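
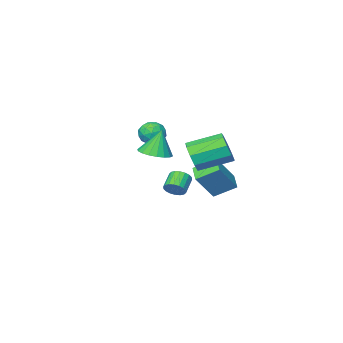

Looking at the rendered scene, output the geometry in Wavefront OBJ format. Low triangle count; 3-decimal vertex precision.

v 1.044 -0.616 1.745
v 1.502 0.023 2.015
v 2.038 -1.463 2.065
v 2.496 -0.824 2.335
v 1.817 -1.055 2.754
v 1.203 -0.532 2.556
v 2.337 -0.908 1.524
v 1.723 -0.385 1.326
v 2.301 -0.158 1.878
v 1.979 -0.249 2.639
v 1.561 -1.191 1.441
v 1.239 -1.282 2.202
v 1.186 -0.222 1.852
v 2.354 -1.218 2.228
v 1.955 -1.354 2.474
v 2.224 -0.978 2.633
v 1.01 -0.548 2.17
v 1.279 -0.173 2.329
v 1.464 -0.806 2.763
v 2.261 -1.267 1.751
v 2.53 -0.892 1.91
v 1.316 -0.462 1.447
v 1.585 -0.086 1.606
v 2.076 -0.634 1.317
v 1.925 0.047 1.93
v 2.509 -0.451 2.118
v 2.416 -0.5 1.641
v 2.055 -0.193 1.525
v 1.736 -0.006 2.377
v 2.319 -0.504 2.565
v 1.92 -0.64 2.811
v 1.559 -0.332 2.695
v 2.205 -0.113 2.297
v 1.221 -0.936 1.515
v 1.804 -1.434 1.703
v 1.981 -1.108 1.385
v 1.62 -0.8 1.269
v 1.031 -0.989 1.962
v 1.615 -1.487 2.15
v 1.485 -1.247 2.555
v 1.124 -0.94 2.439
v 1.335 -1.327 1.783
v 3.629 2.281 1.802
v 4.547 2.426 1.997
v 3.271 2.399 3.398
v 4.401 2.818 1.935
v 4.102 3.103 1.847
v 3.709 3.226 1.75
v 3.301 3.161 1.663
v 2.957 2.922 1.603
v 2.747 2.556 1.583
v 2.711 2.135 1.607
v 2.857 1.743 1.669
v 3.156 1.458 1.757
v 3.549 1.335 1.854
v 3.958 1.4 1.941
v 4.301 1.639 2.001
v 4.512 2.005 2.021
v 1.704 2.862 1.271
v 2.188 3.049 2.138
v 0.579 4.066 2.815
v 0.096 3.878 1.949
v 2.315 3.553 1.683
v 0.706 4.57 2.36
v 2.156 3.734 1.036
v 0.547 4.75 1.713
v 1.786 3.506 0.498
v 0.177 4.523 1.175
v 1.378 2.977 0.323
v -0.231 3.994 1
v 1.123 2.394 0.591
v -0.486 3.411 1.268
v 1.14 2.03 1.178
v -0.469 3.046 1.855
v 1.421 2.055 1.808
v -0.188 3.071 2.485
v 1.835 2.457 2.188
v 0.226 3.474 2.865
v -1.831 -0.309 -2.487
v -2.814 0.538 -1.734
v -1.312 0.681 -2.923
v -2.294 1.528 -2.17
v -0.586 -0.268 -0.91
v -1.568 0.579 -0.157
v -0.066 0.722 -1.346
v -1.049 1.569 -0.593
v -1.396 -3.144 -3.607
v -0.976 -3.09 -3.075
v -1.784 -3.642 -2.381
v -2.204 -3.696 -2.913
v -1.138 -2.834 -3.059
v -1.946 -3.387 -2.366
v -1.35 -2.64 -3.152
v -2.159 -3.193 -2.459
v -1.572 -2.546 -3.335
v -2.38 -3.098 -2.642
v -1.759 -2.57 -3.572
v -2.567 -3.122 -2.879
v -1.874 -2.707 -3.816
v -2.682 -3.26 -3.122
v -1.894 -2.931 -4.018
v -2.702 -3.484 -3.325
v -1.816 -3.198 -4.139
v -2.624 -3.75 -3.445
v -1.654 -3.453 -4.154
v -2.462 -4.006 -3.461
v -1.441 -3.647 -4.061
v -2.25 -4.2 -3.368
v -1.22 -3.742 -3.878
v -2.028 -4.294 -3.185
v -1.033 -3.718 -3.641
v -1.841 -4.27 -2.948
v -0.918 -3.58 -3.398
v -1.726 -4.133 -2.704
v -0.898 -3.356 -3.195
v -1.706 -3.909 -2.502
f 1 38 17
f 38 12 41
f 17 41 6
f 38 41 17
f 1 17 13
f 17 6 18
f 13 18 2
f 17 18 13
f 1 13 22
f 13 2 23
f 22 23 8
f 13 23 22
f 1 22 34
f 22 8 37
f 34 37 11
f 22 37 34
f 1 34 38
f 34 11 42
f 38 42 12
f 34 42 38
f 2 18 29
f 18 6 32
f 29 32 10
f 18 32 29
f 6 41 19
f 41 12 40
f 19 40 5
f 41 40 19
f 12 42 39
f 42 11 35
f 39 35 3
f 42 35 39
f 11 37 36
f 37 8 24
f 36 24 7
f 37 24 36
f 8 23 28
f 23 2 25
f 28 25 9
f 23 25 28
f 4 30 16
f 30 10 31
f 16 31 5
f 30 31 16
f 4 16 14
f 16 5 15
f 14 15 3
f 16 15 14
f 4 14 21
f 14 3 20
f 21 20 7
f 14 20 21
f 4 21 26
f 21 7 27
f 26 27 9
f 21 27 26
f 4 26 30
f 26 9 33
f 30 33 10
f 26 33 30
f 5 31 19
f 31 10 32
f 19 32 6
f 31 32 19
f 3 15 39
f 15 5 40
f 39 40 12
f 15 40 39
f 7 20 36
f 20 3 35
f 36 35 11
f 20 35 36
f 9 27 28
f 27 7 24
f 28 24 8
f 27 24 28
f 10 33 29
f 33 9 25
f 29 25 2
f 33 25 29
f 44 43 46
f 44 46 45
f 46 43 47
f 46 47 45
f 47 43 48
f 47 48 45
f 48 43 49
f 48 49 45
f 49 43 50
f 49 50 45
f 50 43 51
f 50 51 45
f 51 43 52
f 51 52 45
f 52 43 53
f 52 53 45
f 53 43 54
f 53 54 45
f 54 43 55
f 54 55 45
f 55 43 56
f 55 56 45
f 56 43 57
f 56 57 45
f 57 43 58
f 57 58 45
f 58 43 44
f 58 44 45
f 60 59 63
f 60 63 61
f 61 63 64
f 61 64 62
f 63 59 65
f 63 65 64
f 64 65 66
f 64 66 62
f 65 59 67
f 65 67 66
f 66 67 68
f 66 68 62
f 67 59 69
f 67 69 68
f 68 69 70
f 68 70 62
f 69 59 71
f 69 71 70
f 70 71 72
f 70 72 62
f 71 59 73
f 71 73 72
f 72 73 74
f 72 74 62
f 73 59 75
f 73 75 74
f 74 75 76
f 74 76 62
f 75 59 77
f 75 77 76
f 76 77 78
f 76 78 62
f 77 59 60
f 77 60 78
f 78 60 61
f 78 61 62
f 80 82 79
f 83 80 79
f 79 82 81
f 81 83 79
f 80 86 82
f 84 80 83
f 84 86 80
f 82 86 81
f 85 83 81
f 81 86 85
f 85 84 83
f 86 84 85
f 88 87 91
f 88 91 89
f 89 91 92
f 89 92 90
f 91 87 93
f 91 93 92
f 92 93 94
f 92 94 90
f 93 87 95
f 93 95 94
f 94 95 96
f 94 96 90
f 95 87 97
f 95 97 96
f 96 97 98
f 96 98 90
f 97 87 99
f 97 99 98
f 98 99 100
f 98 100 90
f 99 87 101
f 99 101 100
f 100 101 102
f 100 102 90
f 101 87 103
f 101 103 102
f 102 103 104
f 102 104 90
f 103 87 105
f 103 105 104
f 104 105 106
f 104 106 90
f 105 87 107
f 105 107 106
f 106 107 108
f 106 108 90
f 107 87 109
f 107 109 108
f 108 109 110
f 108 110 90
f 109 87 111
f 109 111 110
f 110 111 112
f 110 112 90
f 111 87 113
f 111 113 112
f 112 113 114
f 112 114 90
f 113 87 115
f 113 115 114
f 114 115 116
f 114 116 90
f 115 87 88
f 115 88 116
f 116 88 89
f 116 89 90



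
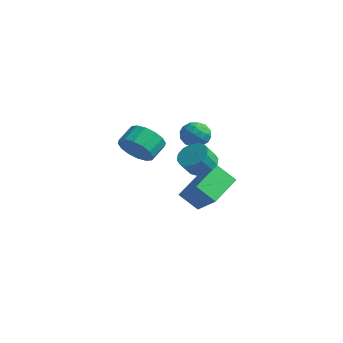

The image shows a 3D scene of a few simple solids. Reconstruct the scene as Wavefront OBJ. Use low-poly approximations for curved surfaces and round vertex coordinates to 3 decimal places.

v 2.041 1.695 -1.054
v 2.639 1.272 -1.376
v 2.616 0.641 -0.588
v 2.019 1.065 -0.266
v 2.825 1.558 -1.141
v 2.802 0.927 -0.353
v 2.801 1.881 -0.884
v 2.778 1.25 -0.095
v 2.573 2.154 -0.671
v 2.55 1.523 0.117
v 2.203 2.305 -0.562
v 2.18 1.674 0.227
v 1.79 2.292 -0.584
v 1.767 1.661 0.204
v 1.444 2.119 -0.732
v 1.421 1.488 0.056
v 1.258 1.833 -0.967
v 1.235 1.202 -0.179
v 1.282 1.51 -1.225
v 1.259 0.879 -0.436
v 1.51 1.237 -1.437
v 1.487 0.606 -0.649
v 1.88 1.086 -1.547
v 1.857 0.455 -0.758
v 2.293 1.099 -1.524
v 2.27 0.468 -0.736
v 0.06 3.699 0.262
v 0.51 3.634 -0.396
v -0.75 2.806 -0.204
v -0.3 2.741 -0.862
v -0.022 2.48 -0.16
v 0.479 3.032 0.128
v -0.719 3.408 -0.728
v -0.218 3.96 -0.44
v 0.028 3.455 -1.007
v 0.459 2.881 -0.656
v -0.699 3.559 0.056
v -0.268 2.985 0.407
v 0.356 3.745 -0.026
v -0.596 2.695 -0.574
v -0.433 2.541 -0.161
v -0.168 2.503 -0.548
v 0.338 3.391 0.282
v 0.602 3.353 -0.104
v 0.29 2.674 0.034
v -0.842 3.087 -0.496
v -0.578 3.049 -0.882
v -0.072 3.937 -0.052
v 0.193 3.899 -0.439
v -0.53 3.766 -0.634
v 0.338 3.601 -0.772
v -0.139 3.076 -1.046
v -0.385 3.469 -0.968
v -0.09 3.793 -0.798
v 0.591 3.264 -0.566
v 0.115 2.739 -0.84
v 0.278 2.585 -0.427
v 0.573 2.91 -0.258
v 0.308 3.158 -0.925
v -0.355 3.701 0.24
v -0.831 3.176 -0.034
v -0.813 3.53 -0.342
v -0.518 3.855 -0.173
v -0.101 3.364 0.446
v -0.578 2.839 0.172
v -0.15 2.647 0.198
v 0.145 2.971 0.368
v -0.548 3.282 0.325
v 0.143 3.156 -5.164
v -0.604 2.6 -4.271
v -0.303 4.913 -4.444
v -1.05 4.357 -3.551
v 1.45 3.063 -4.129
v 0.703 2.507 -3.236
v 1.004 4.82 -3.409
v 0.257 4.264 -2.516
v 1.956 -2.251 0.989
v 2.52 -1.788 0.412
v 2.368 -0.926 0.954
v 1.804 -1.389 1.531
v 2.082 -1.745 0.219
v 1.929 -0.882 0.761
v 1.609 -1.837 0.232
v 1.457 -0.974 0.774
v 1.23 -2.04 0.448
v 1.077 -1.177 0.99
v 1.045 -2.299 0.809
v 0.892 -1.437 1.351
v 1.105 -2.546 1.218
v 0.952 -1.684 1.76
v 1.392 -2.714 1.566
v 1.24 -1.852 2.108
v 1.831 -2.758 1.759
v 1.678 -1.895 2.301
v 2.303 -2.666 1.746
v 2.151 -1.803 2.288
v 2.683 -2.463 1.53
v 2.53 -1.6 2.072
v 2.868 -2.203 1.169
v 2.715 -1.341 1.711
v 2.808 -1.956 0.76
v 2.655 -1.094 1.302
f 2 1 5
f 2 5 3
f 3 5 6
f 3 6 4
f 5 1 7
f 5 7 6
f 6 7 8
f 6 8 4
f 7 1 9
f 7 9 8
f 8 9 10
f 8 10 4
f 9 1 11
f 9 11 10
f 10 11 12
f 10 12 4
f 11 1 13
f 11 13 12
f 12 13 14
f 12 14 4
f 13 1 15
f 13 15 14
f 14 15 16
f 14 16 4
f 15 1 17
f 15 17 16
f 16 17 18
f 16 18 4
f 17 1 19
f 17 19 18
f 18 19 20
f 18 20 4
f 19 1 21
f 19 21 20
f 20 21 22
f 20 22 4
f 21 1 23
f 21 23 22
f 22 23 24
f 22 24 4
f 23 1 25
f 23 25 24
f 24 25 26
f 24 26 4
f 25 1 2
f 25 2 26
f 26 2 3
f 26 3 4
f 27 64 43
f 64 38 67
f 43 67 32
f 64 67 43
f 27 43 39
f 43 32 44
f 39 44 28
f 43 44 39
f 27 39 48
f 39 28 49
f 48 49 34
f 39 49 48
f 27 48 60
f 48 34 63
f 60 63 37
f 48 63 60
f 27 60 64
f 60 37 68
f 64 68 38
f 60 68 64
f 28 44 55
f 44 32 58
f 55 58 36
f 44 58 55
f 32 67 45
f 67 38 66
f 45 66 31
f 67 66 45
f 38 68 65
f 68 37 61
f 65 61 29
f 68 61 65
f 37 63 62
f 63 34 50
f 62 50 33
f 63 50 62
f 34 49 54
f 49 28 51
f 54 51 35
f 49 51 54
f 30 56 42
f 56 36 57
f 42 57 31
f 56 57 42
f 30 42 40
f 42 31 41
f 40 41 29
f 42 41 40
f 30 40 47
f 40 29 46
f 47 46 33
f 40 46 47
f 30 47 52
f 47 33 53
f 52 53 35
f 47 53 52
f 30 52 56
f 52 35 59
f 56 59 36
f 52 59 56
f 31 57 45
f 57 36 58
f 45 58 32
f 57 58 45
f 29 41 65
f 41 31 66
f 65 66 38
f 41 66 65
f 33 46 62
f 46 29 61
f 62 61 37
f 46 61 62
f 35 53 54
f 53 33 50
f 54 50 34
f 53 50 54
f 36 59 55
f 59 35 51
f 55 51 28
f 59 51 55
f 70 72 69
f 73 70 69
f 69 72 71
f 71 73 69
f 70 76 72
f 74 70 73
f 74 76 70
f 72 76 71
f 75 73 71
f 71 76 75
f 75 74 73
f 76 74 75
f 78 77 81
f 78 81 79
f 79 81 82
f 79 82 80
f 81 77 83
f 81 83 82
f 82 83 84
f 82 84 80
f 83 77 85
f 83 85 84
f 84 85 86
f 84 86 80
f 85 77 87
f 85 87 86
f 86 87 88
f 86 88 80
f 87 77 89
f 87 89 88
f 88 89 90
f 88 90 80
f 89 77 91
f 89 91 90
f 90 91 92
f 90 92 80
f 91 77 93
f 91 93 92
f 92 93 94
f 92 94 80
f 93 77 95
f 93 95 94
f 94 95 96
f 94 96 80
f 95 77 97
f 95 97 96
f 96 97 98
f 96 98 80
f 97 77 99
f 97 99 98
f 98 99 100
f 98 100 80
f 99 77 101
f 99 101 100
f 100 101 102
f 100 102 80
f 101 77 78
f 101 78 102
f 102 78 79
f 102 79 80



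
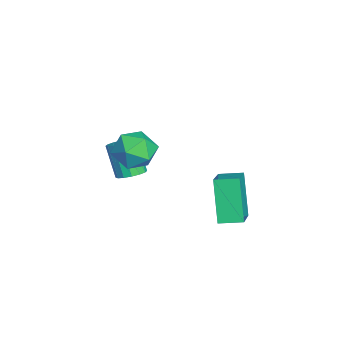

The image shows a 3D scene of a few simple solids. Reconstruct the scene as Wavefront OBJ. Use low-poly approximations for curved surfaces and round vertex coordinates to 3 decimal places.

v -2.381 0.154 0.753
v -2.035 0.434 1.002
v -2.573 0.105 2.117
v -2.919 -0.174 1.867
v -2.235 0.599 0.955
v -2.773 0.271 2.069
v -2.474 0.646 0.853
v -3.012 0.317 1.967
v -2.688 0.56 0.724
v -3.226 0.232 1.839
v -2.82 0.366 0.604
v -3.358 0.038 1.718
v -2.835 0.115 0.523
v -3.372 -0.213 1.637
v -2.727 -0.125 0.503
v -3.265 -0.454 1.618
v -2.527 -0.291 0.551
v -3.065 -0.619 1.665
v -2.288 -0.337 0.653
v -2.826 -0.666 1.767
v -2.074 -0.252 0.781
v -2.612 -0.58 1.896
v -1.942 -0.058 0.902
v -2.48 -0.386 2.016
v -1.928 0.193 0.983
v -2.465 -0.135 2.097
v 0.557 0.785 3.362
v 1.024 0.2 3.534
v -0.084 0.58 4.406
v 0.383 -0.005 4.578
v 0.646 0.716 4.599
v 1.043 0.842 3.954
v -0.103 -0.062 3.986
v 0.294 0.064 3.341
v 0.616 -0.323 3.92
v 1.079 0.158 4.298
v -0.139 0.622 3.642
v 0.324 1.103 4.02
v -1.439 3.032 -0.537
v -2.244 2.888 0.896
v -1.399 3.835 -0.433
v -2.203 3.691 1
v -0.097 2.869 0.2
v -0.901 2.725 1.633
v -0.056 3.672 0.304
v -0.861 3.528 1.737
f 2 1 5
f 2 5 3
f 3 5 6
f 3 6 4
f 5 1 7
f 5 7 6
f 6 7 8
f 6 8 4
f 7 1 9
f 7 9 8
f 8 9 10
f 8 10 4
f 9 1 11
f 9 11 10
f 10 11 12
f 10 12 4
f 11 1 13
f 11 13 12
f 12 13 14
f 12 14 4
f 13 1 15
f 13 15 14
f 14 15 16
f 14 16 4
f 15 1 17
f 15 17 16
f 16 17 18
f 16 18 4
f 17 1 19
f 17 19 18
f 18 19 20
f 18 20 4
f 19 1 21
f 19 21 20
f 20 21 22
f 20 22 4
f 21 1 23
f 21 23 22
f 22 23 24
f 22 24 4
f 23 1 25
f 23 25 24
f 24 25 26
f 24 26 4
f 25 1 2
f 25 2 26
f 26 2 3
f 26 3 4
f 27 38 32
f 27 32 28
f 27 28 34
f 27 34 37
f 27 37 38
f 28 32 36
f 32 38 31
f 38 37 29
f 37 34 33
f 34 28 35
f 30 36 31
f 30 31 29
f 30 29 33
f 30 33 35
f 30 35 36
f 31 36 32
f 29 31 38
f 33 29 37
f 35 33 34
f 36 35 28
f 40 42 39
f 43 40 39
f 39 42 41
f 41 43 39
f 40 46 42
f 44 40 43
f 44 46 40
f 42 46 41
f 45 43 41
f 41 46 45
f 45 44 43
f 46 44 45



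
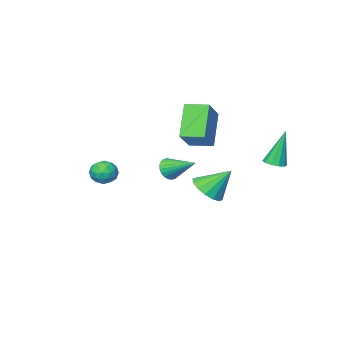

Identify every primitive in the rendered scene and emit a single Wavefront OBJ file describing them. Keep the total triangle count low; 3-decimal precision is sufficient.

v -2.083 -1.025 -3.583
v -1.341 -1.152 -3.003
v -2.937 -0.315 -2.337
v -1.27 -0.71 -3.206
v -1.417 -0.352 -3.51
v -1.742 -0.175 -3.834
v -2.158 -0.226 -4.091
v -2.554 -0.491 -4.211
v -2.824 -0.899 -4.164
v -2.896 -1.341 -3.96
v -2.749 -1.698 -3.656
v -2.424 -1.876 -3.332
v -2.008 -1.825 -3.076
v -1.611 -1.56 -2.955
v 3.24 -0.751 -1.487
v 3.691 -0.585 -0.971
v 3.489 -1.855 -1.349
v 3.94 -1.689 -0.833
v 3.247 -1.608 -0.735
v 3.093 -0.926 -0.82
v 4.087 -1.514 -1.5
v 3.933 -0.832 -1.585
v 4.214 -1.057 -0.979
v 3.695 -1.115 -0.507
v 3.485 -1.325 -1.813
v 2.966 -1.383 -1.341
v 3.443 -0.571 -1.241
v 3.737 -1.869 -1.079
v 3.329 -1.821 -1.021
v 3.594 -1.724 -0.718
v 3.092 -0.772 -1.152
v 3.357 -0.674 -0.849
v 3.096 -1.276 -0.711
v 3.823 -1.766 -1.471
v 4.088 -1.668 -1.168
v 3.586 -0.716 -1.602
v 3.851 -0.619 -1.299
v 4.084 -1.164 -1.609
v 4.016 -0.751 -0.943
v 4.162 -1.4 -0.862
v 4.249 -1.297 -1.253
v 4.158 -0.896 -1.303
v 3.711 -0.785 -0.665
v 3.857 -1.434 -0.584
v 3.45 -1.386 -0.526
v 3.359 -0.986 -0.576
v 4.018 -1.062 -0.67
v 3.323 -1.006 -1.736
v 3.469 -1.655 -1.655
v 3.821 -1.454 -1.744
v 3.73 -1.054 -1.794
v 3.018 -1.04 -1.458
v 3.164 -1.689 -1.377
v 3.022 -1.544 -1.017
v 2.931 -1.143 -1.067
v 3.162 -1.378 -1.65
v -2.775 3.045 -0.698
v -2.358 2.696 -0.562
v -3.305 3.155 1.218
v -2.236 3.02 -0.547
v -2.32 3.353 -0.589
v -2.577 3.569 -0.673
v -2.91 3.584 -0.766
v -3.192 3.394 -0.833
v -3.314 3.07 -0.848
v -3.23 2.737 -0.806
v -2.973 2.522 -0.722
v -2.64 2.506 -0.629
v -3.35 -1.885 0.759
v -2.198 -1.073 1.846
v -2.444 -1.027 -0.842
v -1.291 -0.215 0.245
v -2.609 -2.825 0.675
v -1.456 -2.013 1.762
v -1.702 -1.967 -0.926
v -0.55 -1.155 0.161
v -1.525 -3.314 -2.872
v -1.192 -2.965 -3.338
v -1.995 -1.846 -2.108
v -1.429 -2.983 -3.447
v -1.68 -3.052 -3.469
v -1.908 -3.161 -3.4
v -2.077 -3.293 -3.251
v -2.162 -3.428 -3.044
v -2.15 -3.546 -2.811
v -2.043 -3.628 -2.587
v -1.857 -3.663 -2.407
v -1.62 -3.644 -2.297
v -1.369 -3.575 -2.275
v -1.142 -3.466 -2.344
v -0.972 -3.334 -2.493
v -0.887 -3.199 -2.7
v -0.899 -3.081 -2.933
v -1.006 -2.999 -3.157
f 2 1 4
f 2 4 3
f 4 1 5
f 4 5 3
f 5 1 6
f 5 6 3
f 6 1 7
f 6 7 3
f 7 1 8
f 7 8 3
f 8 1 9
f 8 9 3
f 9 1 10
f 9 10 3
f 10 1 11
f 10 11 3
f 11 1 12
f 11 12 3
f 12 1 13
f 12 13 3
f 13 1 14
f 13 14 3
f 14 1 2
f 14 2 3
f 15 52 31
f 52 26 55
f 31 55 20
f 52 55 31
f 15 31 27
f 31 20 32
f 27 32 16
f 31 32 27
f 15 27 36
f 27 16 37
f 36 37 22
f 27 37 36
f 15 36 48
f 36 22 51
f 48 51 25
f 36 51 48
f 15 48 52
f 48 25 56
f 52 56 26
f 48 56 52
f 16 32 43
f 32 20 46
f 43 46 24
f 32 46 43
f 20 55 33
f 55 26 54
f 33 54 19
f 55 54 33
f 26 56 53
f 56 25 49
f 53 49 17
f 56 49 53
f 25 51 50
f 51 22 38
f 50 38 21
f 51 38 50
f 22 37 42
f 37 16 39
f 42 39 23
f 37 39 42
f 18 44 30
f 44 24 45
f 30 45 19
f 44 45 30
f 18 30 28
f 30 19 29
f 28 29 17
f 30 29 28
f 18 28 35
f 28 17 34
f 35 34 21
f 28 34 35
f 18 35 40
f 35 21 41
f 40 41 23
f 35 41 40
f 18 40 44
f 40 23 47
f 44 47 24
f 40 47 44
f 19 45 33
f 45 24 46
f 33 46 20
f 45 46 33
f 17 29 53
f 29 19 54
f 53 54 26
f 29 54 53
f 21 34 50
f 34 17 49
f 50 49 25
f 34 49 50
f 23 41 42
f 41 21 38
f 42 38 22
f 41 38 42
f 24 47 43
f 47 23 39
f 43 39 16
f 47 39 43
f 58 57 60
f 58 60 59
f 60 57 61
f 60 61 59
f 61 57 62
f 61 62 59
f 62 57 63
f 62 63 59
f 63 57 64
f 63 64 59
f 64 57 65
f 64 65 59
f 65 57 66
f 65 66 59
f 66 57 67
f 66 67 59
f 67 57 68
f 67 68 59
f 68 57 58
f 68 58 59
f 70 72 69
f 73 70 69
f 69 72 71
f 71 73 69
f 70 76 72
f 74 70 73
f 74 76 70
f 72 76 71
f 75 73 71
f 71 76 75
f 75 74 73
f 76 74 75
f 78 77 80
f 78 80 79
f 80 77 81
f 80 81 79
f 81 77 82
f 81 82 79
f 82 77 83
f 82 83 79
f 83 77 84
f 83 84 79
f 84 77 85
f 84 85 79
f 85 77 86
f 85 86 79
f 86 77 87
f 86 87 79
f 87 77 88
f 87 88 79
f 88 77 89
f 88 89 79
f 89 77 90
f 89 90 79
f 90 77 91
f 90 91 79
f 91 77 92
f 91 92 79
f 92 77 93
f 92 93 79
f 93 77 94
f 93 94 79
f 94 77 78
f 94 78 79



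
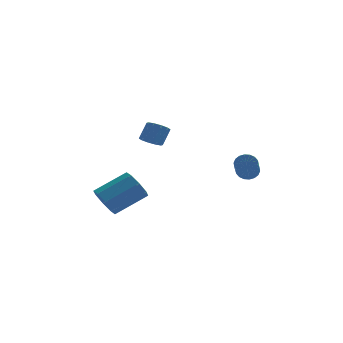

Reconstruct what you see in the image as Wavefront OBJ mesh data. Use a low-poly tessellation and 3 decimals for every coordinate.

v 3.346 -0.007 0.186
v 3.707 -0.315 -0.244
v 3.634 -1.862 0.805
v 3.274 -1.553 1.234
v 3.9 -0.204 -0.067
v 3.828 -1.751 0.982
v 3.984 -0.054 0.161
v 3.911 -1.6 1.209
v 3.941 0.106 0.393
v 3.869 -1.441 1.441
v 3.781 0.243 0.584
v 3.708 -1.304 1.632
v 3.534 0.331 0.696
v 3.462 -1.216 1.745
v 3.25 0.351 0.708
v 3.178 -1.195 1.756
v 2.986 0.302 0.615
v 2.913 -1.245 1.664
v 2.792 0.191 0.438
v 2.72 -1.356 1.487
v 2.709 0.04 0.211
v 2.636 -1.506 1.259
v 2.751 -0.119 -0.021
v 2.679 -1.666 1.027
v 2.912 -0.256 -0.212
v 2.839 -1.803 0.836
v 3.158 -0.344 -0.325
v 3.086 -1.891 0.724
v 3.442 -0.365 -0.336
v 3.37 -1.911 0.712
v -1.592 -1.576 2.702
v -1.09 -1.339 2.365
v -0.725 -0.808 3.28
v -1.228 -1.044 3.618
v -1.394 -1.078 2.334
v -1.029 -0.547 3.25
v -1.773 -1.007 2.444
v -1.409 -0.476 3.36
v -2.084 -1.154 2.653
v -1.719 -0.622 3.569
v -2.207 -1.461 2.88
v -1.842 -0.929 3.796
v -2.095 -1.812 3.04
v -1.73 -1.281 3.955
v -1.791 -2.073 3.07
v -1.426 -1.542 3.986
v -1.411 -2.144 2.96
v -1.047 -1.613 3.876
v -1.101 -1.998 2.751
v -0.736 -1.466 3.667
v -0.978 -1.691 2.524
v -0.613 -1.159 3.44
v -4.132 -0.33 -2.185
v -3.605 -1.106 -2.434
v -1.921 -0.305 -1.365
v -2.448 0.47 -1.115
v -3.553 -0.555 -2.929
v -1.868 0.245 -1.86
v -3.839 0.127 -2.988
v -2.155 0.928 -1.919
v -4.298 0.541 -2.577
v -2.613 1.342 -1.507
v -4.659 0.445 -1.935
v -2.975 1.246 -0.866
v -4.712 -0.105 -1.44
v -3.027 0.695 -0.371
v -4.425 -0.788 -1.381
v -2.741 0.013 -0.312
v -3.967 -1.202 -1.793
v -2.282 -0.401 -0.723
f 2 1 5
f 2 5 3
f 3 5 6
f 3 6 4
f 5 1 7
f 5 7 6
f 6 7 8
f 6 8 4
f 7 1 9
f 7 9 8
f 8 9 10
f 8 10 4
f 9 1 11
f 9 11 10
f 10 11 12
f 10 12 4
f 11 1 13
f 11 13 12
f 12 13 14
f 12 14 4
f 13 1 15
f 13 15 14
f 14 15 16
f 14 16 4
f 15 1 17
f 15 17 16
f 16 17 18
f 16 18 4
f 17 1 19
f 17 19 18
f 18 19 20
f 18 20 4
f 19 1 21
f 19 21 20
f 20 21 22
f 20 22 4
f 21 1 23
f 21 23 22
f 22 23 24
f 22 24 4
f 23 1 25
f 23 25 24
f 24 25 26
f 24 26 4
f 25 1 27
f 25 27 26
f 26 27 28
f 26 28 4
f 27 1 29
f 27 29 28
f 28 29 30
f 28 30 4
f 29 1 2
f 29 2 30
f 30 2 3
f 30 3 4
f 32 31 35
f 32 35 33
f 33 35 36
f 33 36 34
f 35 31 37
f 35 37 36
f 36 37 38
f 36 38 34
f 37 31 39
f 37 39 38
f 38 39 40
f 38 40 34
f 39 31 41
f 39 41 40
f 40 41 42
f 40 42 34
f 41 31 43
f 41 43 42
f 42 43 44
f 42 44 34
f 43 31 45
f 43 45 44
f 44 45 46
f 44 46 34
f 45 31 47
f 45 47 46
f 46 47 48
f 46 48 34
f 47 31 49
f 47 49 48
f 48 49 50
f 48 50 34
f 49 31 51
f 49 51 50
f 50 51 52
f 50 52 34
f 51 31 32
f 51 32 52
f 52 32 33
f 52 33 34
f 54 53 57
f 54 57 55
f 55 57 58
f 55 58 56
f 57 53 59
f 57 59 58
f 58 59 60
f 58 60 56
f 59 53 61
f 59 61 60
f 60 61 62
f 60 62 56
f 61 53 63
f 61 63 62
f 62 63 64
f 62 64 56
f 63 53 65
f 63 65 64
f 64 65 66
f 64 66 56
f 65 53 67
f 65 67 66
f 66 67 68
f 66 68 56
f 67 53 69
f 67 69 68
f 68 69 70
f 68 70 56
f 69 53 54
f 69 54 70
f 70 54 55
f 70 55 56



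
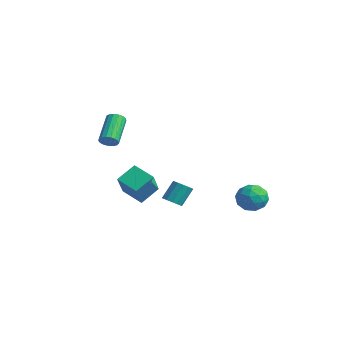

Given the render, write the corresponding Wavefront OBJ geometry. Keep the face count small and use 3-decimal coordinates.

v 0.683 4.757 -2.371
v 1.632 4.256 -2.361
v -0.012 3.424 -3.239
v 0.937 2.923 -3.229
v 0.387 3.048 -2.317
v 0.816 3.871 -1.78
v 0.804 3.809 -3.82
v 1.233 4.632 -3.283
v 1.706 3.67 -3.256
v 1.448 3.199 -2.328
v 0.172 4.481 -3.272
v -0.086 4.01 -2.344
v 1.218 4.623 -2.29
v 0.402 3.057 -3.31
v 0.078 3.13 -2.774
v 0.636 2.836 -2.768
v 0.739 4.397 -1.948
v 1.296 4.102 -1.943
v 0.565 3.392 -1.917
v 0.324 3.578 -3.657
v 0.881 3.283 -3.652
v 0.984 4.844 -2.832
v 1.542 4.55 -2.826
v 1.055 4.288 -3.683
v 1.82 3.984 -2.81
v 1.411 3.201 -3.321
v 1.333 3.722 -3.668
v 1.586 4.206 -3.352
v 1.668 3.708 -2.265
v 1.26 2.925 -2.775
v 0.936 2.998 -2.239
v 1.189 3.482 -1.923
v 1.712 3.364 -2.791
v 0.36 4.755 -2.825
v -0.048 3.972 -3.335
v 0.431 4.198 -3.677
v 0.684 4.682 -3.361
v 0.209 4.479 -2.279
v -0.2 3.696 -2.79
v 0.034 3.474 -2.248
v 0.287 3.958 -1.932
v -0.092 4.316 -2.809
v 0.084 -5.046 0.502
v 0.02 -3.849 1.317
v -0.955 -4.052 -1.042
v -1.02 -2.855 -0.227
v 1.38 -4.585 -0.073
v 1.315 -3.388 0.742
v 0.34 -3.591 -1.617
v 0.276 -2.394 -0.802
v -3.881 1.207 -4.241
v -3.342 0.872 -3.969
v -3.42 1.739 -2.747
v -3.959 2.073 -3.019
v -3.196 1.17 -4.171
v -3.273 2.037 -2.949
v -3.266 1.479 -4.395
v -3.344 2.346 -3.174
v -3.532 1.702 -4.57
v -3.61 2.569 -3.349
v -3.909 1.768 -4.641
v -3.987 2.635 -3.419
v -4.277 1.655 -4.584
v -4.355 2.522 -3.363
v -4.519 1.4 -4.419
v -4.597 2.267 -3.197
v -4.559 1.084 -4.197
v -4.636 1.951 -2.975
v -4.383 0.806 -3.988
v -4.461 1.673 -2.767
v -4.048 0.656 -3.86
v -4.126 1.523 -2.639
v -3.66 0.68 -3.853
v -3.738 1.547 -2.632
v -1.94 -4.386 2.686
v -1.725 -4.667 3.183
v -2.905 -3.435 4.391
v -3.12 -3.154 3.894
v -1.538 -4.446 3.141
v -2.719 -3.215 4.349
v -1.443 -4.212 2.995
v -2.624 -2.981 4.202
v -1.462 -4.018 2.778
v -2.643 -2.786 3.985
v -1.59 -3.908 2.54
v -2.771 -2.676 3.748
v -1.799 -3.907 2.336
v -2.979 -2.675 3.543
v -2.039 -4.016 2.212
v -3.22 -2.784 3.419
v -2.257 -4.21 2.196
v -3.438 -2.978 3.404
v -2.402 -4.444 2.293
v -3.583 -3.212 3.5
v -2.441 -4.665 2.48
v -3.622 -3.433 3.687
v -2.366 -4.822 2.714
v -3.546 -3.59 3.922
v -2.192 -4.879 2.942
v -3.373 -3.647 4.149
v -1.961 -4.823 3.111
v -3.142 -3.591 4.319
f 1 38 17
f 38 12 41
f 17 41 6
f 38 41 17
f 1 17 13
f 17 6 18
f 13 18 2
f 17 18 13
f 1 13 22
f 13 2 23
f 22 23 8
f 13 23 22
f 1 22 34
f 22 8 37
f 34 37 11
f 22 37 34
f 1 34 38
f 34 11 42
f 38 42 12
f 34 42 38
f 2 18 29
f 18 6 32
f 29 32 10
f 18 32 29
f 6 41 19
f 41 12 40
f 19 40 5
f 41 40 19
f 12 42 39
f 42 11 35
f 39 35 3
f 42 35 39
f 11 37 36
f 37 8 24
f 36 24 7
f 37 24 36
f 8 23 28
f 23 2 25
f 28 25 9
f 23 25 28
f 4 30 16
f 30 10 31
f 16 31 5
f 30 31 16
f 4 16 14
f 16 5 15
f 14 15 3
f 16 15 14
f 4 14 21
f 14 3 20
f 21 20 7
f 14 20 21
f 4 21 26
f 21 7 27
f 26 27 9
f 21 27 26
f 4 26 30
f 26 9 33
f 30 33 10
f 26 33 30
f 5 31 19
f 31 10 32
f 19 32 6
f 31 32 19
f 3 15 39
f 15 5 40
f 39 40 12
f 15 40 39
f 7 20 36
f 20 3 35
f 36 35 11
f 20 35 36
f 9 27 28
f 27 7 24
f 28 24 8
f 27 24 28
f 10 33 29
f 33 9 25
f 29 25 2
f 33 25 29
f 44 46 43
f 47 44 43
f 43 46 45
f 45 47 43
f 44 50 46
f 48 44 47
f 48 50 44
f 46 50 45
f 49 47 45
f 45 50 49
f 49 48 47
f 50 48 49
f 52 51 55
f 52 55 53
f 53 55 56
f 53 56 54
f 55 51 57
f 55 57 56
f 56 57 58
f 56 58 54
f 57 51 59
f 57 59 58
f 58 59 60
f 58 60 54
f 59 51 61
f 59 61 60
f 60 61 62
f 60 62 54
f 61 51 63
f 61 63 62
f 62 63 64
f 62 64 54
f 63 51 65
f 63 65 64
f 64 65 66
f 64 66 54
f 65 51 67
f 65 67 66
f 66 67 68
f 66 68 54
f 67 51 69
f 67 69 68
f 68 69 70
f 68 70 54
f 69 51 71
f 69 71 70
f 70 71 72
f 70 72 54
f 71 51 73
f 71 73 72
f 72 73 74
f 72 74 54
f 73 51 52
f 73 52 74
f 74 52 53
f 74 53 54
f 76 75 79
f 76 79 77
f 77 79 80
f 77 80 78
f 79 75 81
f 79 81 80
f 80 81 82
f 80 82 78
f 81 75 83
f 81 83 82
f 82 83 84
f 82 84 78
f 83 75 85
f 83 85 84
f 84 85 86
f 84 86 78
f 85 75 87
f 85 87 86
f 86 87 88
f 86 88 78
f 87 75 89
f 87 89 88
f 88 89 90
f 88 90 78
f 89 75 91
f 89 91 90
f 90 91 92
f 90 92 78
f 91 75 93
f 91 93 92
f 92 93 94
f 92 94 78
f 93 75 95
f 93 95 94
f 94 95 96
f 94 96 78
f 95 75 97
f 95 97 96
f 96 97 98
f 96 98 78
f 97 75 99
f 97 99 98
f 98 99 100
f 98 100 78
f 99 75 101
f 99 101 100
f 100 101 102
f 100 102 78
f 101 75 76
f 101 76 102
f 102 76 77
f 102 77 78



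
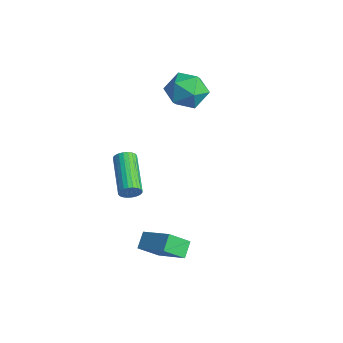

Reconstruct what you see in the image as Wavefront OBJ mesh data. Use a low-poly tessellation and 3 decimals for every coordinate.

v -1.231 -3.236 -1.873
v -0.978 -3.035 -1.479
v -2.735 -2.244 -0.752
v -2.989 -2.444 -1.147
v -0.966 -2.887 -1.611
v -2.724 -2.096 -0.885
v -0.995 -2.793 -1.784
v -2.752 -2.001 -1.057
v -1.059 -2.765 -1.97
v -2.817 -1.974 -1.243
v -1.15 -2.809 -2.142
v -2.908 -2.018 -1.415
v -1.253 -2.919 -2.272
v -3.011 -2.127 -1.546
v -1.353 -3.076 -2.342
v -3.111 -2.285 -1.615
v -1.434 -3.258 -2.341
v -3.192 -2.466 -1.614
v -1.485 -3.436 -2.268
v -3.242 -2.645 -1.541
v -1.496 -3.584 -2.135
v -3.254 -2.793 -1.409
v -1.468 -3.679 -1.963
v -3.225 -2.887 -1.236
v -1.403 -3.706 -1.777
v -3.161 -2.915 -1.05
v -1.312 -3.662 -1.605
v -3.07 -2.871 -0.878
v -1.209 -3.553 -1.474
v -2.967 -2.761 -0.748
v -1.109 -3.395 -1.405
v -2.867 -2.604 -0.678
v -1.028 -3.214 -1.406
v -2.786 -2.422 -0.679
v -3.354 0.478 2.062
v -2.816 1.173 2.599
v -2.104 -0.613 2.221
v -1.566 0.082 2.758
v -2.412 -0.342 3.166
v -3.185 0.332 3.068
v -1.735 0.228 1.752
v -2.508 0.902 1.654
v -1.816 1.018 2.408
v -2.234 0.666 3.282
v -2.686 -0.106 1.538
v -3.104 -0.458 2.412
v 2.115 -3.924 -3.102
v 1.958 -4.805 -2.332
v 1.713 -3.414 -2.601
v 1.556 -4.295 -1.831
v 3.484 -3.545 -2.389
v 3.327 -4.426 -1.619
v 3.082 -3.035 -1.888
v 2.925 -3.916 -1.118
f 2 1 5
f 2 5 3
f 3 5 6
f 3 6 4
f 5 1 7
f 5 7 6
f 6 7 8
f 6 8 4
f 7 1 9
f 7 9 8
f 8 9 10
f 8 10 4
f 9 1 11
f 9 11 10
f 10 11 12
f 10 12 4
f 11 1 13
f 11 13 12
f 12 13 14
f 12 14 4
f 13 1 15
f 13 15 14
f 14 15 16
f 14 16 4
f 15 1 17
f 15 17 16
f 16 17 18
f 16 18 4
f 17 1 19
f 17 19 18
f 18 19 20
f 18 20 4
f 19 1 21
f 19 21 20
f 20 21 22
f 20 22 4
f 21 1 23
f 21 23 22
f 22 23 24
f 22 24 4
f 23 1 25
f 23 25 24
f 24 25 26
f 24 26 4
f 25 1 27
f 25 27 26
f 26 27 28
f 26 28 4
f 27 1 29
f 27 29 28
f 28 29 30
f 28 30 4
f 29 1 31
f 29 31 30
f 30 31 32
f 30 32 4
f 31 1 33
f 31 33 32
f 32 33 34
f 32 34 4
f 33 1 2
f 33 2 34
f 34 2 3
f 34 3 4
f 35 46 40
f 35 40 36
f 35 36 42
f 35 42 45
f 35 45 46
f 36 40 44
f 40 46 39
f 46 45 37
f 45 42 41
f 42 36 43
f 38 44 39
f 38 39 37
f 38 37 41
f 38 41 43
f 38 43 44
f 39 44 40
f 37 39 46
f 41 37 45
f 43 41 42
f 44 43 36
f 48 50 47
f 51 48 47
f 47 50 49
f 49 51 47
f 48 54 50
f 52 48 51
f 52 54 48
f 50 54 49
f 53 51 49
f 49 54 53
f 53 52 51
f 54 52 53



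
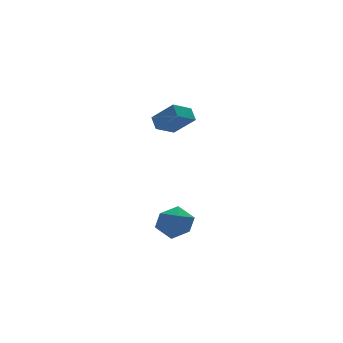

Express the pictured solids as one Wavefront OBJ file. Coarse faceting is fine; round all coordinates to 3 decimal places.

v -2.842 -3.673 0.58
v -2.275 -2.942 0.126
v -2.065 -4.838 -0.326
v -1.498 -4.107 -0.78
v -1.352 -4.328 0.216
v -1.832 -3.608 0.776
v -2.508 -4.172 -0.976
v -2.988 -3.452 -0.416
v -2.068 -3.25 -0.835
v -1.354 -3.347 -0.099
v -2.986 -4.433 -0.101
v -2.272 -4.53 0.635
v 0.227 2.4 3.074
v 0.356 3.1 3.573
v 1.382 2.617 2.472
v 1.51 3.317 2.971
v 0.97 1.483 4.169
v 1.098 2.183 4.668
v 2.124 1.7 3.567
v 2.253 2.4 4.066
f 1 12 6
f 1 6 2
f 1 2 8
f 1 8 11
f 1 11 12
f 2 6 10
f 6 12 5
f 12 11 3
f 11 8 7
f 8 2 9
f 4 10 5
f 4 5 3
f 4 3 7
f 4 7 9
f 4 9 10
f 5 10 6
f 3 5 12
f 7 3 11
f 9 7 8
f 10 9 2
f 14 16 13
f 17 14 13
f 13 16 15
f 15 17 13
f 14 20 16
f 18 14 17
f 18 20 14
f 16 20 15
f 19 17 15
f 15 20 19
f 19 18 17
f 20 18 19



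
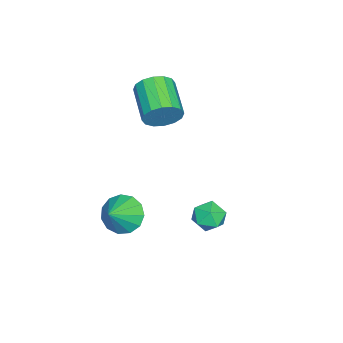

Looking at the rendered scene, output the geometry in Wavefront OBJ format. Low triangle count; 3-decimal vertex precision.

v 3.157 3.612 -0.048
v 3.622 3.864 -0.446
v 3.878 2.936 0.366
v 4.343 3.188 -0.032
v 4.097 3.553 0.463
v 3.651 3.971 0.207
v 3.849 2.829 -0.287
v 3.403 3.247 -0.543
v 4.05 3.381 -0.594
v 4.203 3.828 -0.13
v 3.297 2.972 0.05
v 3.45 3.419 0.514
v 0.324 0.674 1.892
v 0.742 0.39 2.446
v -0.525 -0.357 3.022
v -0.944 -0.074 2.468
v 0.607 0.727 2.585
v -0.661 -0.021 3.16
v 0.395 1.049 2.538
v -0.872 0.301 3.113
v 0.165 1.271 2.318
v -1.103 0.523 2.893
v -0.023 1.332 1.984
v -1.291 0.585 2.559
v -0.118 1.218 1.625
v -1.386 0.47 2.201
v -0.095 0.957 1.338
v -1.362 0.21 1.914
v 0.041 0.621 1.2
v -1.227 -0.127 1.775
v 0.252 0.299 1.247
v -1.015 -0.449 1.822
v 0.483 0.077 1.467
v -0.785 -0.671 2.042
v 0.671 0.015 1.801
v -0.597 -0.732 2.376
v 0.766 0.13 2.159
v -0.502 -0.618 2.735
v 2.447 -0.111 -1.926
v 2.944 -0.108 -2.591
v 3.373 -0.289 -1.234
v 2.919 0.335 -2.443
v 2.744 0.636 -2.132
v 2.474 0.7 -1.755
v 2.196 0.507 -1.433
v 1.997 0.117 -1.267
v 1.942 -0.345 -1.311
v 2.046 -0.733 -1.55
v 2.278 -0.924 -1.909
v 2.564 -0.856 -2.273
v 2.812 -0.552 -2.527
f 1 12 6
f 1 6 2
f 1 2 8
f 1 8 11
f 1 11 12
f 2 6 10
f 6 12 5
f 12 11 3
f 11 8 7
f 8 2 9
f 4 10 5
f 4 5 3
f 4 3 7
f 4 7 9
f 4 9 10
f 5 10 6
f 3 5 12
f 7 3 11
f 9 7 8
f 10 9 2
f 14 13 17
f 14 17 15
f 15 17 18
f 15 18 16
f 17 13 19
f 17 19 18
f 18 19 20
f 18 20 16
f 19 13 21
f 19 21 20
f 20 21 22
f 20 22 16
f 21 13 23
f 21 23 22
f 22 23 24
f 22 24 16
f 23 13 25
f 23 25 24
f 24 25 26
f 24 26 16
f 25 13 27
f 25 27 26
f 26 27 28
f 26 28 16
f 27 13 29
f 27 29 28
f 28 29 30
f 28 30 16
f 29 13 31
f 29 31 30
f 30 31 32
f 30 32 16
f 31 13 33
f 31 33 32
f 32 33 34
f 32 34 16
f 33 13 35
f 33 35 34
f 34 35 36
f 34 36 16
f 35 13 37
f 35 37 36
f 36 37 38
f 36 38 16
f 37 13 14
f 37 14 38
f 38 14 15
f 38 15 16
f 40 39 42
f 40 42 41
f 42 39 43
f 42 43 41
f 43 39 44
f 43 44 41
f 44 39 45
f 44 45 41
f 45 39 46
f 45 46 41
f 46 39 47
f 46 47 41
f 47 39 48
f 47 48 41
f 48 39 49
f 48 49 41
f 49 39 50
f 49 50 41
f 50 39 51
f 50 51 41
f 51 39 40
f 51 40 41



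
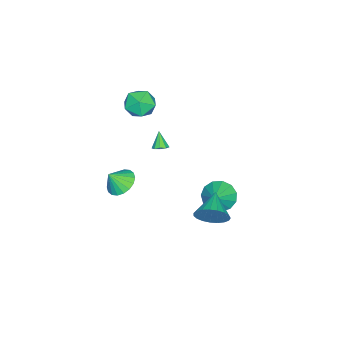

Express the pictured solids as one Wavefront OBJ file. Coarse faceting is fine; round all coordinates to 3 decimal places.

v 2.696 4.181 -0.583
v 3.184 3.808 0.306
v 1.084 3.659 0.083
v 3.093 4.232 0.42
v 2.934 4.648 0.361
v 2.734 4.983 0.139
v 2.527 5.18 -0.208
v 2.35 5.203 -0.62
v 2.232 5.05 -1.025
v 2.194 4.746 -1.354
v 2.243 4.345 -1.55
v 2.371 3.915 -1.578
v 2.554 3.532 -1.434
v 2.762 3.26 -1.143
v 2.959 3.148 -0.755
v 3.11 3.214 -0.338
v 3.189 3.447 0.038
v -0.657 -3.491 -3.464
v -0.101 -2.606 -3.285
v -0.103 -4.049 -2.416
v -0.496 -2.533 -3.038
v -0.923 -2.65 -2.874
v -1.297 -2.934 -2.828
v -1.544 -3.328 -2.907
v -1.616 -3.754 -3.097
v -1.498 -4.128 -3.359
v -1.213 -4.375 -3.642
v -0.818 -4.448 -3.89
v -0.391 -4.331 -4.053
v -0.017 -4.047 -4.099
v 0.23 -3.653 -4.02
v 0.302 -3.227 -3.83
v 0.184 -2.853 -3.568
v 0.293 -0.285 2.047
v 0.595 -0.721 2.042
v -0.193 -0.635 3.053
v 0.766 -0.454 2.217
v 0.716 -0.108 2.313
v 0.468 0.155 2.285
v 0.138 0.212 2.146
v -0.119 0.036 1.96
v -0.184 -0.29 1.815
v -0.025 -0.614 1.779
v 0.282 -0.784 1.869
v -3.772 -2.648 1.906
v -2.893 -3.162 1.336
v -4.687 -4.298 1.984
v -3.808 -4.812 1.414
v -3.653 -4.434 2.507
v -3.087 -3.414 2.459
v -4.493 -4.046 0.861
v -3.927 -3.026 0.813
v -3.338 -4.026 0.69
v -2.819 -4.266 1.708
v -4.761 -3.194 1.612
v -4.242 -3.434 2.63
v -0.774 3.046 -2.177
v -0.198 3.434 -3.03
v 0.474 3.294 -1.223
v -0.487 3.921 -2.779
v -0.868 4.13 -2.337
v -1.218 3.995 -1.843
v -1.427 3.559 -1.456
v -1.429 2.96 -1.298
v -1.223 2.388 -1.419
v -0.874 2.025 -1.78
v -0.493 1.986 -2.268
v -0.202 2.284 -2.727
v -0.092 2.823 -3.011
f 2 1 4
f 2 4 3
f 4 1 5
f 4 5 3
f 5 1 6
f 5 6 3
f 6 1 7
f 6 7 3
f 7 1 8
f 7 8 3
f 8 1 9
f 8 9 3
f 9 1 10
f 9 10 3
f 10 1 11
f 10 11 3
f 11 1 12
f 11 12 3
f 12 1 13
f 12 13 3
f 13 1 14
f 13 14 3
f 14 1 15
f 14 15 3
f 15 1 16
f 15 16 3
f 16 1 17
f 16 17 3
f 17 1 2
f 17 2 3
f 19 18 21
f 19 21 20
f 21 18 22
f 21 22 20
f 22 18 23
f 22 23 20
f 23 18 24
f 23 24 20
f 24 18 25
f 24 25 20
f 25 18 26
f 25 26 20
f 26 18 27
f 26 27 20
f 27 18 28
f 27 28 20
f 28 18 29
f 28 29 20
f 29 18 30
f 29 30 20
f 30 18 31
f 30 31 20
f 31 18 32
f 31 32 20
f 32 18 33
f 32 33 20
f 33 18 19
f 33 19 20
f 35 34 37
f 35 37 36
f 37 34 38
f 37 38 36
f 38 34 39
f 38 39 36
f 39 34 40
f 39 40 36
f 40 34 41
f 40 41 36
f 41 34 42
f 41 42 36
f 42 34 43
f 42 43 36
f 43 34 44
f 43 44 36
f 44 34 35
f 44 35 36
f 45 56 50
f 45 50 46
f 45 46 52
f 45 52 55
f 45 55 56
f 46 50 54
f 50 56 49
f 56 55 47
f 55 52 51
f 52 46 53
f 48 54 49
f 48 49 47
f 48 47 51
f 48 51 53
f 48 53 54
f 49 54 50
f 47 49 56
f 51 47 55
f 53 51 52
f 54 53 46
f 58 57 60
f 58 60 59
f 60 57 61
f 60 61 59
f 61 57 62
f 61 62 59
f 62 57 63
f 62 63 59
f 63 57 64
f 63 64 59
f 64 57 65
f 64 65 59
f 65 57 66
f 65 66 59
f 66 57 67
f 66 67 59
f 67 57 68
f 67 68 59
f 68 57 69
f 68 69 59
f 69 57 58
f 69 58 59



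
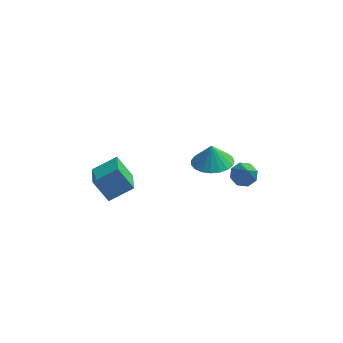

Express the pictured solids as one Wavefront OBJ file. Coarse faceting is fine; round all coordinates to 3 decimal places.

v 2.21 -1.358 2.852
v 3.149 -1.736 2.983
v 2.15 -1.142 3.908
v 3.229 -1.327 2.904
v 3.132 -0.923 2.816
v 2.877 -0.595 2.734
v 2.506 -0.398 2.673
v 2.084 -0.368 2.642
v 1.684 -0.508 2.648
v 1.375 -0.796 2.689
v 1.21 -1.18 2.758
v 1.219 -1.596 2.843
v 1.398 -1.97 2.93
v 1.719 -2.238 3.003
v 2.124 -2.355 3.05
v 2.544 -2.298 3.063
v 2.906 -2.08 3.039
v 3.836 3.106 -3.177
v 4.469 2.849 -3.405
v 3.964 1.874 -1.443
v 4.525 3.298 -3.091
v 4.177 3.634 -2.826
v 3.63 3.661 -2.767
v 3.204 3.362 -2.948
v 3.148 2.913 -3.263
v 3.496 2.577 -3.527
v 4.043 2.55 -3.586
v -3.463 -1.01 0.69
v -2.264 -0.643 1.376
v -3.581 0.402 0.139
v -2.381 0.769 0.825
v -2.699 -1.389 -0.445
v -1.499 -1.022 0.241
v -2.816 0.023 -0.996
v -1.617 0.39 -0.31
f 2 1 4
f 2 4 3
f 4 1 5
f 4 5 3
f 5 1 6
f 5 6 3
f 6 1 7
f 6 7 3
f 7 1 8
f 7 8 3
f 8 1 9
f 8 9 3
f 9 1 10
f 9 10 3
f 10 1 11
f 10 11 3
f 11 1 12
f 11 12 3
f 12 1 13
f 12 13 3
f 13 1 14
f 13 14 3
f 14 1 15
f 14 15 3
f 15 1 16
f 15 16 3
f 16 1 17
f 16 17 3
f 17 1 2
f 17 2 3
f 19 18 21
f 19 21 20
f 21 18 22
f 21 22 20
f 22 18 23
f 22 23 20
f 23 18 24
f 23 24 20
f 24 18 25
f 24 25 20
f 25 18 26
f 25 26 20
f 26 18 27
f 26 27 20
f 27 18 19
f 27 19 20
f 29 31 28
f 32 29 28
f 28 31 30
f 30 32 28
f 29 35 31
f 33 29 32
f 33 35 29
f 31 35 30
f 34 32 30
f 30 35 34
f 34 33 32
f 35 33 34



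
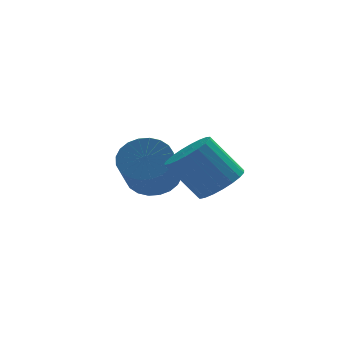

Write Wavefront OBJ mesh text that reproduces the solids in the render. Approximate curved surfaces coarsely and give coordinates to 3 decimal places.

v 2.926 -0.642 0.039
v 3.728 -0.205 0.469
v 2.637 0.3 1.991
v 1.834 -0.138 1.561
v 3.565 0.112 0.247
v 2.473 0.616 1.769
v 3.291 0.298 -0.011
v 2.199 0.803 1.511
v 2.954 0.322 -0.261
v 1.862 0.827 1.262
v 2.612 0.179 -0.458
v 1.521 0.684 1.064
v 2.324 -0.106 -0.57
v 1.233 0.399 0.952
v 2.141 -0.484 -0.577
v 1.049 0.021 0.946
v 2.093 -0.889 -0.477
v 1.001 -0.384 1.046
v 2.189 -1.251 -0.287
v 1.098 -0.747 1.235
v 2.412 -1.509 -0.042
v 1.321 -1.004 1.48
v 2.725 -1.616 0.218
v 1.633 -1.111 1.74
v 3.072 -1.555 0.446
v 1.98 -1.05 1.969
v 3.394 -1.336 0.604
v 2.302 -0.831 2.127
v 3.634 -0.998 0.665
v 2.543 -0.493 2.187
v 3.753 -0.597 0.617
v 2.661 -0.093 2.139
v 1.494 3.533 -0.944
v 2.175 3.956 -0.235
v 1.567 2.71 1.093
v 0.886 2.287 0.384
v 1.835 4.19 -0.172
v 1.227 2.944 1.157
v 1.444 4.324 -0.225
v 0.835 3.078 1.103
v 1.059 4.337 -0.389
v 0.451 3.092 0.94
v 0.742 4.229 -0.636
v 0.133 2.983 0.692
v 0.538 4.014 -0.931
v -0.07 2.768 0.397
v 0.481 3.726 -1.228
v -0.128 2.48 0.101
v 0.577 3.408 -1.481
v -0.031 2.162 -0.153
v 0.813 3.11 -1.653
v 0.205 1.864 -0.325
v 1.153 2.876 -1.717
v 0.545 1.63 -0.388
v 1.545 2.742 -1.663
v 0.936 1.496 -0.335
v 1.929 2.728 -1.5
v 1.321 1.483 -0.171
v 2.247 2.837 -1.252
v 1.638 1.591 0.076
v 2.45 3.052 -0.957
v 1.842 1.806 0.371
v 2.508 3.34 -0.661
v 1.899 2.094 0.668
v 2.411 3.658 -0.407
v 1.803 2.412 0.921
f 2 1 5
f 2 5 3
f 3 5 6
f 3 6 4
f 5 1 7
f 5 7 6
f 6 7 8
f 6 8 4
f 7 1 9
f 7 9 8
f 8 9 10
f 8 10 4
f 9 1 11
f 9 11 10
f 10 11 12
f 10 12 4
f 11 1 13
f 11 13 12
f 12 13 14
f 12 14 4
f 13 1 15
f 13 15 14
f 14 15 16
f 14 16 4
f 15 1 17
f 15 17 16
f 16 17 18
f 16 18 4
f 17 1 19
f 17 19 18
f 18 19 20
f 18 20 4
f 19 1 21
f 19 21 20
f 20 21 22
f 20 22 4
f 21 1 23
f 21 23 22
f 22 23 24
f 22 24 4
f 23 1 25
f 23 25 24
f 24 25 26
f 24 26 4
f 25 1 27
f 25 27 26
f 26 27 28
f 26 28 4
f 27 1 29
f 27 29 28
f 28 29 30
f 28 30 4
f 29 1 31
f 29 31 30
f 30 31 32
f 30 32 4
f 31 1 2
f 31 2 32
f 32 2 3
f 32 3 4
f 34 33 37
f 34 37 35
f 35 37 38
f 35 38 36
f 37 33 39
f 37 39 38
f 38 39 40
f 38 40 36
f 39 33 41
f 39 41 40
f 40 41 42
f 40 42 36
f 41 33 43
f 41 43 42
f 42 43 44
f 42 44 36
f 43 33 45
f 43 45 44
f 44 45 46
f 44 46 36
f 45 33 47
f 45 47 46
f 46 47 48
f 46 48 36
f 47 33 49
f 47 49 48
f 48 49 50
f 48 50 36
f 49 33 51
f 49 51 50
f 50 51 52
f 50 52 36
f 51 33 53
f 51 53 52
f 52 53 54
f 52 54 36
f 53 33 55
f 53 55 54
f 54 55 56
f 54 56 36
f 55 33 57
f 55 57 56
f 56 57 58
f 56 58 36
f 57 33 59
f 57 59 58
f 58 59 60
f 58 60 36
f 59 33 61
f 59 61 60
f 60 61 62
f 60 62 36
f 61 33 63
f 61 63 62
f 62 63 64
f 62 64 36
f 63 33 65
f 63 65 64
f 64 65 66
f 64 66 36
f 65 33 34
f 65 34 66
f 66 34 35
f 66 35 36



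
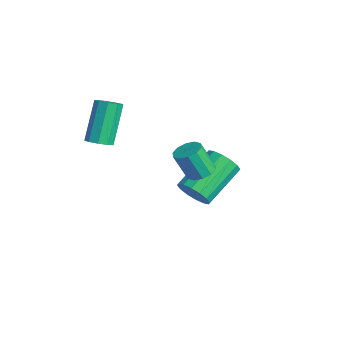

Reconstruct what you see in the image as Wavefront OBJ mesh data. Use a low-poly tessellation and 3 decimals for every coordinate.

v 0.805 -0.088 -0.201
v 1.201 -0.565 -0.311
v 0.93 -1.07 0.911
v 0.535 -0.592 1.021
v 1.404 -0.276 -0.147
v 1.133 -0.781 1.076
v 1.378 0.085 -0.003
v 1.107 -0.42 1.219
v 1.134 0.38 0.065
v 0.863 -0.125 1.287
v 0.764 0.497 0.031
v 0.493 -0.008 1.253
v 0.41 0.39 -0.091
v 0.139 -0.115 1.131
v 0.207 0.101 -0.256
v -0.064 -0.404 0.967
v 0.233 -0.26 -0.399
v -0.038 -0.765 0.823
v 0.477 -0.555 -0.467
v 0.206 -1.06 0.755
v 0.847 -0.672 -0.433
v 0.576 -1.177 0.789
v -2.185 0.771 -3.915
v -1.514 0.788 -3.409
v -2.365 2.487 -2.339
v -3.035 2.469 -2.845
v -1.411 1.049 -3.742
v -2.262 2.747 -2.672
v -1.516 1.235 -4.12
v -2.366 2.934 -3.051
v -1.799 1.297 -4.444
v -2.65 2.996 -3.374
v -2.186 1.218 -4.626
v -3.037 2.916 -3.556
v -2.573 1.019 -4.617
v -3.423 2.717 -3.548
v -2.855 0.753 -4.421
v -3.706 2.452 -3.351
v -2.958 0.493 -4.088
v -3.809 2.191 -3.018
v -2.854 0.306 -3.709
v -3.704 2.005 -2.64
v -2.57 0.244 -3.386
v -3.421 1.943 -2.316
v -2.183 0.324 -3.204
v -3.034 2.022 -2.134
v -1.797 0.523 -3.212
v -2.647 2.221 -2.143
v -2.508 -3.175 0.092
v -2.035 -3.374 0.403
v -2.859 -2.643 2.12
v -3.332 -2.445 1.808
v -1.966 -2.991 0.273
v -2.791 -2.26 1.99
v -2.151 -2.694 0.058
v -2.976 -1.963 1.775
v -2.503 -2.623 -0.141
v -3.328 -1.892 1.575
v -2.857 -2.81 -0.232
v -3.681 -2.079 1.485
v -3.047 -3.168 -0.171
v -3.872 -2.437 1.546
v -2.985 -3.53 0.013
v -3.81 -2.799 1.73
v -2.7 -3.726 0.234
v -3.524 -2.995 1.95
v -2.324 -3.664 0.388
v -3.149 -2.933 2.104
f 2 1 5
f 2 5 3
f 3 5 6
f 3 6 4
f 5 1 7
f 5 7 6
f 6 7 8
f 6 8 4
f 7 1 9
f 7 9 8
f 8 9 10
f 8 10 4
f 9 1 11
f 9 11 10
f 10 11 12
f 10 12 4
f 11 1 13
f 11 13 12
f 12 13 14
f 12 14 4
f 13 1 15
f 13 15 14
f 14 15 16
f 14 16 4
f 15 1 17
f 15 17 16
f 16 17 18
f 16 18 4
f 17 1 19
f 17 19 18
f 18 19 20
f 18 20 4
f 19 1 21
f 19 21 20
f 20 21 22
f 20 22 4
f 21 1 2
f 21 2 22
f 22 2 3
f 22 3 4
f 24 23 27
f 24 27 25
f 25 27 28
f 25 28 26
f 27 23 29
f 27 29 28
f 28 29 30
f 28 30 26
f 29 23 31
f 29 31 30
f 30 31 32
f 30 32 26
f 31 23 33
f 31 33 32
f 32 33 34
f 32 34 26
f 33 23 35
f 33 35 34
f 34 35 36
f 34 36 26
f 35 23 37
f 35 37 36
f 36 37 38
f 36 38 26
f 37 23 39
f 37 39 38
f 38 39 40
f 38 40 26
f 39 23 41
f 39 41 40
f 40 41 42
f 40 42 26
f 41 23 43
f 41 43 42
f 42 43 44
f 42 44 26
f 43 23 45
f 43 45 44
f 44 45 46
f 44 46 26
f 45 23 47
f 45 47 46
f 46 47 48
f 46 48 26
f 47 23 24
f 47 24 48
f 48 24 25
f 48 25 26
f 50 49 53
f 50 53 51
f 51 53 54
f 51 54 52
f 53 49 55
f 53 55 54
f 54 55 56
f 54 56 52
f 55 49 57
f 55 57 56
f 56 57 58
f 56 58 52
f 57 49 59
f 57 59 58
f 58 59 60
f 58 60 52
f 59 49 61
f 59 61 60
f 60 61 62
f 60 62 52
f 61 49 63
f 61 63 62
f 62 63 64
f 62 64 52
f 63 49 65
f 63 65 64
f 64 65 66
f 64 66 52
f 65 49 67
f 65 67 66
f 66 67 68
f 66 68 52
f 67 49 50
f 67 50 68
f 68 50 51
f 68 51 52



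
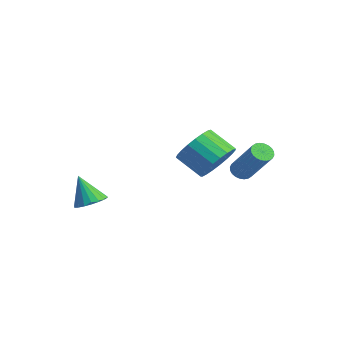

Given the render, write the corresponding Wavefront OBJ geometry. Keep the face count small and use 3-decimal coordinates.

v -2.25 -2.322 -3.527
v -1.609 -2.625 -3.283
v -2.87 -2.558 -2.193
v -1.572 -2.302 -3.208
v -1.669 -1.983 -3.197
v -1.881 -1.731 -3.251
v -2.166 -1.596 -3.36
v -2.468 -1.605 -3.502
v -2.727 -1.756 -3.649
v -2.891 -2.02 -3.772
v -2.929 -2.343 -3.846
v -2.832 -2.662 -3.857
v -2.619 -2.914 -3.803
v -2.334 -3.049 -3.694
v -2.032 -3.04 -3.552
v -1.773 -2.888 -3.406
v 0.691 3.141 -1.87
v 1.02 3.414 -2.166
v 2.378 3.512 -0.567
v 2.049 3.239 -0.27
v 0.91 3.562 -2.082
v 2.268 3.66 -0.483
v 0.767 3.646 -1.965
v 2.125 3.745 -0.366
v 0.612 3.654 -1.834
v 1.97 3.752 -0.235
v 0.47 3.583 -1.709
v 1.827 3.681 -0.11
v 0.361 3.445 -1.608
v 1.718 3.543 -0.008
v 0.302 3.261 -1.546
v 1.66 3.359 0.053
v 0.302 3.058 -1.534
v 1.66 3.156 0.065
v 0.362 2.868 -1.573
v 1.72 2.966 0.026
v 0.472 2.72 -1.657
v 1.83 2.818 -0.058
v 0.615 2.635 -1.774
v 1.973 2.734 -0.175
v 0.77 2.628 -1.905
v 2.128 2.726 -0.306
v 0.913 2.699 -2.03
v 2.27 2.797 -0.431
v 1.022 2.837 -2.132
v 2.379 2.935 -0.532
v 1.08 3.021 -2.193
v 2.438 3.119 -0.594
v 1.08 3.224 -2.205
v 2.438 3.322 -0.606
v 2.425 0.86 -0.132
v 3.053 0.185 0.23
v 2.043 -0.334 1.014
v 1.415 0.34 0.652
v 3.099 0.496 0.495
v 2.089 -0.023 1.279
v 3.029 0.87 0.652
v 2.019 0.351 1.437
v 2.854 1.242 0.674
v 1.844 0.723 1.458
v 2.605 1.548 0.556
v 1.595 1.029 1.34
v 2.325 1.735 0.319
v 1.315 1.216 1.103
v 2.062 1.771 0.004
v 1.052 1.251 0.789
v 1.862 1.649 -0.334
v 0.852 1.129 0.45
v 1.759 1.39 -0.638
v 0.749 0.871 0.147
v 1.771 1.04 -0.854
v 0.762 0.521 -0.069
v 1.897 0.659 -0.945
v 0.887 0.139 -0.161
v 2.113 0.312 -0.896
v 1.104 -0.207 -0.111
v 2.384 0.06 -0.715
v 1.374 -0.459 0.07
v 2.661 -0.053 -0.433
v 1.652 -0.573 0.352
v 2.898 -0.009 -0.099
v 1.888 -0.529 0.686
f 2 1 4
f 2 4 3
f 4 1 5
f 4 5 3
f 5 1 6
f 5 6 3
f 6 1 7
f 6 7 3
f 7 1 8
f 7 8 3
f 8 1 9
f 8 9 3
f 9 1 10
f 9 10 3
f 10 1 11
f 10 11 3
f 11 1 12
f 11 12 3
f 12 1 13
f 12 13 3
f 13 1 14
f 13 14 3
f 14 1 15
f 14 15 3
f 15 1 16
f 15 16 3
f 16 1 2
f 16 2 3
f 18 17 21
f 18 21 19
f 19 21 22
f 19 22 20
f 21 17 23
f 21 23 22
f 22 23 24
f 22 24 20
f 23 17 25
f 23 25 24
f 24 25 26
f 24 26 20
f 25 17 27
f 25 27 26
f 26 27 28
f 26 28 20
f 27 17 29
f 27 29 28
f 28 29 30
f 28 30 20
f 29 17 31
f 29 31 30
f 30 31 32
f 30 32 20
f 31 17 33
f 31 33 32
f 32 33 34
f 32 34 20
f 33 17 35
f 33 35 34
f 34 35 36
f 34 36 20
f 35 17 37
f 35 37 36
f 36 37 38
f 36 38 20
f 37 17 39
f 37 39 38
f 38 39 40
f 38 40 20
f 39 17 41
f 39 41 40
f 40 41 42
f 40 42 20
f 41 17 43
f 41 43 42
f 42 43 44
f 42 44 20
f 43 17 45
f 43 45 44
f 44 45 46
f 44 46 20
f 45 17 47
f 45 47 46
f 46 47 48
f 46 48 20
f 47 17 49
f 47 49 48
f 48 49 50
f 48 50 20
f 49 17 18
f 49 18 50
f 50 18 19
f 50 19 20
f 52 51 55
f 52 55 53
f 53 55 56
f 53 56 54
f 55 51 57
f 55 57 56
f 56 57 58
f 56 58 54
f 57 51 59
f 57 59 58
f 58 59 60
f 58 60 54
f 59 51 61
f 59 61 60
f 60 61 62
f 60 62 54
f 61 51 63
f 61 63 62
f 62 63 64
f 62 64 54
f 63 51 65
f 63 65 64
f 64 65 66
f 64 66 54
f 65 51 67
f 65 67 66
f 66 67 68
f 66 68 54
f 67 51 69
f 67 69 68
f 68 69 70
f 68 70 54
f 69 51 71
f 69 71 70
f 70 71 72
f 70 72 54
f 71 51 73
f 71 73 72
f 72 73 74
f 72 74 54
f 73 51 75
f 73 75 74
f 74 75 76
f 74 76 54
f 75 51 77
f 75 77 76
f 76 77 78
f 76 78 54
f 77 51 79
f 77 79 78
f 78 79 80
f 78 80 54
f 79 51 81
f 79 81 80
f 80 81 82
f 80 82 54
f 81 51 52
f 81 52 82
f 82 52 53
f 82 53 54



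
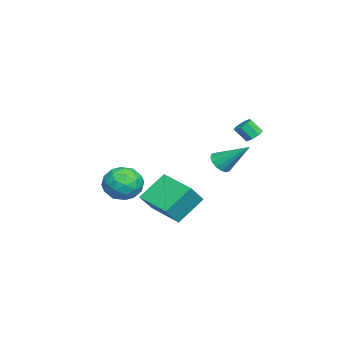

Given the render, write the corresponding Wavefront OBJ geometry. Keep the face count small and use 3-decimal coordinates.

v -0.278 4.269 0.303
v 0.152 4.605 0.553
v 0.188 3.966 1.347
v -0.242 3.631 1.097
v -0.27 4.737 0.678
v -0.234 4.099 1.473
v -0.696 4.595 0.583
v -0.66 3.957 1.378
v -0.878 4.262 0.324
v -0.842 3.624 1.119
v -0.708 3.934 0.053
v -0.672 3.295 0.847
v -0.286 3.801 -0.073
v -0.25 3.163 0.722
v 0.14 3.943 0.022
v 0.176 3.305 0.817
v 0.322 4.276 0.281
v 0.358 3.638 1.076
v 1.476 -0.934 -4.764
v 0.417 0.195 -3.404
v 2.81 0.774 -5.144
v 1.751 1.903 -3.784
v 2.429 -1.423 -3.616
v 1.37 -0.294 -2.256
v 3.763 0.285 -3.996
v 2.704 1.414 -2.636
v -0.574 2.411 -1.918
v 0.067 2.063 -1.67
v -0.226 4.049 -0.522
v 0.186 2.295 -1.971
v 0.101 2.558 -2.258
v -0.164 2.782 -2.455
v -0.539 2.906 -2.507
v -0.923 2.898 -2.402
v -1.214 2.759 -2.167
v -1.333 2.528 -1.866
v -1.249 2.264 -1.578
v -0.984 2.041 -1.382
v -0.609 1.916 -1.33
v -0.224 1.925 -1.435
v -1.793 -2.877 -4.54
v -0.718 -2.423 -4.993
v -0.802 -3.637 -2.947
v 0.273 -3.183 -3.4
v -0.605 -2.401 -2.972
v -1.217 -1.932 -3.956
v -0.303 -4.128 -3.984
v -0.915 -3.659 -4.968
v 0.203 -3.197 -4.649
v 0.016 -2.13 -4.023
v -1.536 -3.93 -3.917
v -1.723 -2.863 -3.291
v -1.343 -2.583 -4.907
v -0.177 -3.477 -3.033
v -0.693 -3.017 -2.782
v -0.062 -2.751 -3.048
v -1.636 -2.294 -4.297
v -1.004 -2.028 -4.563
v -0.938 -2.015 -3.375
v -0.516 -4.032 -3.377
v 0.116 -3.766 -3.643
v -1.458 -3.309 -4.892
v -0.827 -3.043 -5.158
v -0.582 -4.045 -4.565
v -0.169 -2.772 -4.97
v 0.413 -3.218 -4.034
v 0.075 -3.774 -4.377
v -0.285 -3.498 -4.956
v -0.279 -2.144 -4.603
v 0.303 -2.591 -3.666
v -0.213 -2.131 -3.415
v -0.573 -1.855 -3.993
v 0.262 -2.599 -4.4
v -1.823 -3.469 -4.274
v -1.241 -3.916 -3.337
v -0.947 -4.205 -3.947
v -1.307 -3.929 -4.525
v -1.933 -2.842 -3.906
v -1.351 -3.288 -2.97
v -1.235 -2.562 -2.984
v -1.595 -2.286 -3.563
v -1.782 -3.461 -3.54
f 2 1 5
f 2 5 3
f 3 5 6
f 3 6 4
f 5 1 7
f 5 7 6
f 6 7 8
f 6 8 4
f 7 1 9
f 7 9 8
f 8 9 10
f 8 10 4
f 9 1 11
f 9 11 10
f 10 11 12
f 10 12 4
f 11 1 13
f 11 13 12
f 12 13 14
f 12 14 4
f 13 1 15
f 13 15 14
f 14 15 16
f 14 16 4
f 15 1 17
f 15 17 16
f 16 17 18
f 16 18 4
f 17 1 2
f 17 2 18
f 18 2 3
f 18 3 4
f 20 22 19
f 23 20 19
f 19 22 21
f 21 23 19
f 20 26 22
f 24 20 23
f 24 26 20
f 22 26 21
f 25 23 21
f 21 26 25
f 25 24 23
f 26 24 25
f 28 27 30
f 28 30 29
f 30 27 31
f 30 31 29
f 31 27 32
f 31 32 29
f 32 27 33
f 32 33 29
f 33 27 34
f 33 34 29
f 34 27 35
f 34 35 29
f 35 27 36
f 35 36 29
f 36 27 37
f 36 37 29
f 37 27 38
f 37 38 29
f 38 27 39
f 38 39 29
f 39 27 40
f 39 40 29
f 40 27 28
f 40 28 29
f 41 78 57
f 78 52 81
f 57 81 46
f 78 81 57
f 41 57 53
f 57 46 58
f 53 58 42
f 57 58 53
f 41 53 62
f 53 42 63
f 62 63 48
f 53 63 62
f 41 62 74
f 62 48 77
f 74 77 51
f 62 77 74
f 41 74 78
f 74 51 82
f 78 82 52
f 74 82 78
f 42 58 69
f 58 46 72
f 69 72 50
f 58 72 69
f 46 81 59
f 81 52 80
f 59 80 45
f 81 80 59
f 52 82 79
f 82 51 75
f 79 75 43
f 82 75 79
f 51 77 76
f 77 48 64
f 76 64 47
f 77 64 76
f 48 63 68
f 63 42 65
f 68 65 49
f 63 65 68
f 44 70 56
f 70 50 71
f 56 71 45
f 70 71 56
f 44 56 54
f 56 45 55
f 54 55 43
f 56 55 54
f 44 54 61
f 54 43 60
f 61 60 47
f 54 60 61
f 44 61 66
f 61 47 67
f 66 67 49
f 61 67 66
f 44 66 70
f 66 49 73
f 70 73 50
f 66 73 70
f 45 71 59
f 71 50 72
f 59 72 46
f 71 72 59
f 43 55 79
f 55 45 80
f 79 80 52
f 55 80 79
f 47 60 76
f 60 43 75
f 76 75 51
f 60 75 76
f 49 67 68
f 67 47 64
f 68 64 48
f 67 64 68
f 50 73 69
f 73 49 65
f 69 65 42
f 73 65 69



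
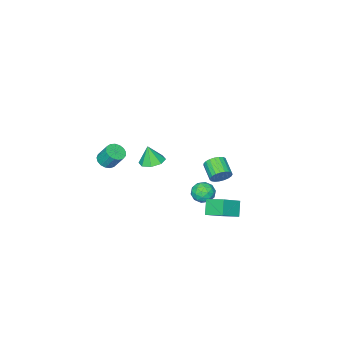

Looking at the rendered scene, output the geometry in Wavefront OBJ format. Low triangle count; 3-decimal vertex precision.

v -1.32 1.328 -3.75
v -0.824 1.799 -3.631
v -0.536 0.561 -3.989
v -0.04 1.032 -3.87
v -0.422 0.79 -3.344
v -0.907 1.264 -3.196
v -0.453 1.096 -4.424
v -0.938 1.57 -4.276
v -0.288 1.655 -4.047
v -0.269 1.466 -3.38
v -1.091 0.894 -4.24
v -1.072 0.705 -3.573
v -1.141 1.631 -3.669
v -0.219 0.729 -3.951
v -0.444 0.587 -3.641
v -0.152 0.864 -3.571
v -1.19 1.316 -3.414
v -0.899 1.593 -3.344
v -0.662 1 -3.175
v -0.461 0.767 -4.276
v -0.17 1.044 -4.206
v -1.208 1.496 -4.049
v -0.916 1.773 -3.979
v -0.698 1.36 -4.445
v -0.535 1.823 -3.844
v -0.073 1.372 -3.985
v -0.316 1.41 -4.31
v -0.601 1.689 -4.223
v -0.524 1.712 -3.452
v -0.062 1.261 -3.592
v -0.287 1.119 -3.283
v -0.572 1.397 -3.196
v -0.208 1.627 -3.696
v -1.298 1.099 -4.028
v -0.836 0.648 -4.168
v -0.788 0.963 -4.424
v -1.073 1.241 -4.337
v -1.287 0.988 -3.635
v -0.825 0.537 -3.776
v -0.759 0.671 -3.397
v -1.044 0.95 -3.31
v -1.152 0.733 -3.924
v 1.366 -4.047 -3.043
v 1.931 -3.881 -3.073
v 1.799 -3.267 -2.146
v 1.234 -3.433 -2.117
v 1.795 -3.684 -3.223
v 1.663 -3.07 -2.296
v 1.561 -3.571 -3.332
v 1.428 -2.956 -2.405
v 1.282 -3.566 -3.374
v 1.149 -2.952 -2.447
v 1.022 -3.672 -3.341
v 0.89 -3.057 -2.414
v 0.841 -3.864 -3.24
v 0.709 -3.249 -2.313
v 0.78 -4.098 -3.094
v 0.648 -3.483 -2.167
v 0.854 -4.32 -2.936
v 0.722 -3.705 -2.009
v 1.045 -4.48 -2.803
v 0.913 -3.865 -1.876
v 1.309 -4.54 -2.725
v 1.177 -3.926 -1.798
v 1.587 -4.488 -2.72
v 1.455 -3.874 -1.793
v 1.814 -4.335 -2.789
v 1.682 -3.721 -1.862
v 1.938 -4.116 -2.916
v 1.806 -3.501 -1.989
v -1.302 -3.416 -4.109
v -0.786 -3.935 -4.275
v -1.198 -3.664 -3.011
v -0.555 -3.418 -4.18
v -0.762 -2.9 -4.043
v -1.285 -2.684 -3.945
v -1.818 -2.897 -3.943
v -2.048 -3.414 -4.038
v -1.842 -3.932 -4.175
v -1.319 -4.148 -4.273
v -0.631 2.659 -3.589
v 0.469 2.592 -2.939
v -0.835 3.718 -3.135
v 0.265 3.651 -2.485
v -0.165 3.069 -4.335
v 0.935 3.002 -3.685
v -0.369 4.128 -3.881
v 0.731 4.061 -3.231
v 0.104 3.275 -1.022
v 0.434 2.932 -1.388
v 0.045 2.062 -0.924
v -0.284 2.405 -0.558
v 0.589 2.966 -1.195
v 0.2 2.096 -0.731
v 0.66 3.053 -0.973
v 0.271 2.183 -0.508
v 0.635 3.179 -0.758
v 0.246 2.309 -0.294
v 0.518 3.321 -0.59
v 0.129 2.451 -0.126
v 0.33 3.455 -0.496
v -0.059 2.585 -0.032
v 0.103 3.558 -0.493
v -0.286 2.688 -0.029
v -0.124 3.612 -0.582
v -0.513 2.742 -0.117
v -0.312 3.608 -0.747
v -0.7 2.738 -0.282
v -0.427 3.546 -0.959
v -0.816 2.676 -0.495
v -0.45 3.438 -1.182
v -0.839 2.568 -0.718
v -0.378 3.301 -1.378
v -0.767 2.431 -0.914
v -0.222 3.159 -1.512
v -0.611 2.29 -1.048
v -0.01 3.038 -1.562
v -0.399 2.168 -1.097
v 0.222 2.958 -1.518
v -0.167 2.088 -1.053
f 1 38 17
f 38 12 41
f 17 41 6
f 38 41 17
f 1 17 13
f 17 6 18
f 13 18 2
f 17 18 13
f 1 13 22
f 13 2 23
f 22 23 8
f 13 23 22
f 1 22 34
f 22 8 37
f 34 37 11
f 22 37 34
f 1 34 38
f 34 11 42
f 38 42 12
f 34 42 38
f 2 18 29
f 18 6 32
f 29 32 10
f 18 32 29
f 6 41 19
f 41 12 40
f 19 40 5
f 41 40 19
f 12 42 39
f 42 11 35
f 39 35 3
f 42 35 39
f 11 37 36
f 37 8 24
f 36 24 7
f 37 24 36
f 8 23 28
f 23 2 25
f 28 25 9
f 23 25 28
f 4 30 16
f 30 10 31
f 16 31 5
f 30 31 16
f 4 16 14
f 16 5 15
f 14 15 3
f 16 15 14
f 4 14 21
f 14 3 20
f 21 20 7
f 14 20 21
f 4 21 26
f 21 7 27
f 26 27 9
f 21 27 26
f 4 26 30
f 26 9 33
f 30 33 10
f 26 33 30
f 5 31 19
f 31 10 32
f 19 32 6
f 31 32 19
f 3 15 39
f 15 5 40
f 39 40 12
f 15 40 39
f 7 20 36
f 20 3 35
f 36 35 11
f 20 35 36
f 9 27 28
f 27 7 24
f 28 24 8
f 27 24 28
f 10 33 29
f 33 9 25
f 29 25 2
f 33 25 29
f 44 43 47
f 44 47 45
f 45 47 48
f 45 48 46
f 47 43 49
f 47 49 48
f 48 49 50
f 48 50 46
f 49 43 51
f 49 51 50
f 50 51 52
f 50 52 46
f 51 43 53
f 51 53 52
f 52 53 54
f 52 54 46
f 53 43 55
f 53 55 54
f 54 55 56
f 54 56 46
f 55 43 57
f 55 57 56
f 56 57 58
f 56 58 46
f 57 43 59
f 57 59 58
f 58 59 60
f 58 60 46
f 59 43 61
f 59 61 60
f 60 61 62
f 60 62 46
f 61 43 63
f 61 63 62
f 62 63 64
f 62 64 46
f 63 43 65
f 63 65 64
f 64 65 66
f 64 66 46
f 65 43 67
f 65 67 66
f 66 67 68
f 66 68 46
f 67 43 69
f 67 69 68
f 68 69 70
f 68 70 46
f 69 43 44
f 69 44 70
f 70 44 45
f 70 45 46
f 72 71 74
f 72 74 73
f 74 71 75
f 74 75 73
f 75 71 76
f 75 76 73
f 76 71 77
f 76 77 73
f 77 71 78
f 77 78 73
f 78 71 79
f 78 79 73
f 79 71 80
f 79 80 73
f 80 71 72
f 80 72 73
f 82 84 81
f 85 82 81
f 81 84 83
f 83 85 81
f 82 88 84
f 86 82 85
f 86 88 82
f 84 88 83
f 87 85 83
f 83 88 87
f 87 86 85
f 88 86 87
f 90 89 93
f 90 93 91
f 91 93 94
f 91 94 92
f 93 89 95
f 93 95 94
f 94 95 96
f 94 96 92
f 95 89 97
f 95 97 96
f 96 97 98
f 96 98 92
f 97 89 99
f 97 99 98
f 98 99 100
f 98 100 92
f 99 89 101
f 99 101 100
f 100 101 102
f 100 102 92
f 101 89 103
f 101 103 102
f 102 103 104
f 102 104 92
f 103 89 105
f 103 105 104
f 104 105 106
f 104 106 92
f 105 89 107
f 105 107 106
f 106 107 108
f 106 108 92
f 107 89 109
f 107 109 108
f 108 109 110
f 108 110 92
f 109 89 111
f 109 111 110
f 110 111 112
f 110 112 92
f 111 89 113
f 111 113 112
f 112 113 114
f 112 114 92
f 113 89 115
f 113 115 114
f 114 115 116
f 114 116 92
f 115 89 117
f 115 117 116
f 116 117 118
f 116 118 92
f 117 89 119
f 117 119 118
f 118 119 120
f 118 120 92
f 119 89 90
f 119 90 120
f 120 90 91
f 120 91 92



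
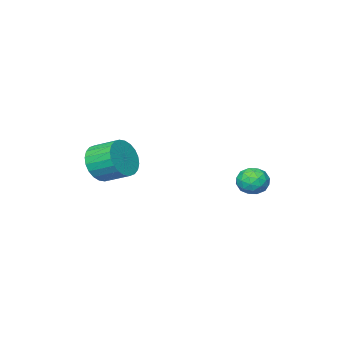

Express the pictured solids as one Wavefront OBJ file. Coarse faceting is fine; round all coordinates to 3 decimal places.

v -4.072 4.144 -2.049
v -3.288 4.221 -1.822
v -4.212 3.119 -1.218
v -3.428 3.196 -0.991
v -3.974 3.77 -0.78
v -3.887 4.404 -1.293
v -3.613 2.936 -1.747
v -3.526 3.57 -2.26
v -3.004 3.474 -1.636
v -3.227 3.989 -1.038
v -4.273 3.351 -2.002
v -4.496 3.866 -1.404
v -3.667 4.272 -2.009
v -3.833 3.068 -1.031
v -4.153 3.405 -0.907
v -3.692 3.45 -0.774
v -4.02 4.38 -1.698
v -3.559 4.425 -1.564
v -3.962 4.16 -0.952
v -3.941 2.915 -1.476
v -3.48 2.96 -1.342
v -3.808 3.89 -2.266
v -3.347 3.935 -2.133
v -3.538 3.18 -2.088
v -3.04 3.878 -1.766
v -3.122 3.276 -1.277
v -3.231 3.124 -1.721
v -3.18 3.496 -2.023
v -3.171 4.181 -1.414
v -3.253 3.579 -0.926
v -3.574 3.917 -0.801
v -3.523 4.289 -1.103
v -3.004 3.743 -1.304
v -4.247 3.761 -2.114
v -4.329 3.159 -1.626
v -3.977 3.051 -1.937
v -3.926 3.423 -2.239
v -4.378 4.064 -1.763
v -4.46 3.462 -1.274
v -4.32 3.844 -1.017
v -4.269 4.216 -1.319
v -4.496 3.597 -1.736
v 1.918 -0.08 -0.181
v 2.543 -0.216 0.651
v 2.048 0.944 1.213
v 1.422 1.08 0.381
v 2.784 0.006 0.406
v 2.289 1.166 0.967
v 2.893 0.215 0.07
v 2.398 1.375 0.632
v 2.854 0.379 -0.303
v 2.359 1.539 0.259
v 2.672 0.474 -0.658
v 2.177 1.633 -0.096
v 2.375 0.484 -0.94
v 1.88 1.643 -0.378
v 2.009 0.408 -1.106
v 1.513 1.567 -0.545
v 1.628 0.258 -1.132
v 1.133 1.417 -0.57
v 1.292 0.056 -1.013
v 0.797 1.216 -0.451
v 1.051 -0.166 -0.767
v 0.556 0.994 -0.206
v 0.942 -0.375 -0.432
v 0.447 0.785 0.13
v 0.981 -0.539 -0.059
v 0.486 0.621 0.503
v 1.163 -0.633 0.296
v 0.668 0.526 0.858
v 1.46 -0.643 0.578
v 0.965 0.516 1.14
v 1.827 -0.567 0.745
v 1.331 0.592 1.306
v 2.207 -0.417 0.77
v 1.712 0.742 1.332
f 1 38 17
f 38 12 41
f 17 41 6
f 38 41 17
f 1 17 13
f 17 6 18
f 13 18 2
f 17 18 13
f 1 13 22
f 13 2 23
f 22 23 8
f 13 23 22
f 1 22 34
f 22 8 37
f 34 37 11
f 22 37 34
f 1 34 38
f 34 11 42
f 38 42 12
f 34 42 38
f 2 18 29
f 18 6 32
f 29 32 10
f 18 32 29
f 6 41 19
f 41 12 40
f 19 40 5
f 41 40 19
f 12 42 39
f 42 11 35
f 39 35 3
f 42 35 39
f 11 37 36
f 37 8 24
f 36 24 7
f 37 24 36
f 8 23 28
f 23 2 25
f 28 25 9
f 23 25 28
f 4 30 16
f 30 10 31
f 16 31 5
f 30 31 16
f 4 16 14
f 16 5 15
f 14 15 3
f 16 15 14
f 4 14 21
f 14 3 20
f 21 20 7
f 14 20 21
f 4 21 26
f 21 7 27
f 26 27 9
f 21 27 26
f 4 26 30
f 26 9 33
f 30 33 10
f 26 33 30
f 5 31 19
f 31 10 32
f 19 32 6
f 31 32 19
f 3 15 39
f 15 5 40
f 39 40 12
f 15 40 39
f 7 20 36
f 20 3 35
f 36 35 11
f 20 35 36
f 9 27 28
f 27 7 24
f 28 24 8
f 27 24 28
f 10 33 29
f 33 9 25
f 29 25 2
f 33 25 29
f 44 43 47
f 44 47 45
f 45 47 48
f 45 48 46
f 47 43 49
f 47 49 48
f 48 49 50
f 48 50 46
f 49 43 51
f 49 51 50
f 50 51 52
f 50 52 46
f 51 43 53
f 51 53 52
f 52 53 54
f 52 54 46
f 53 43 55
f 53 55 54
f 54 55 56
f 54 56 46
f 55 43 57
f 55 57 56
f 56 57 58
f 56 58 46
f 57 43 59
f 57 59 58
f 58 59 60
f 58 60 46
f 59 43 61
f 59 61 60
f 60 61 62
f 60 62 46
f 61 43 63
f 61 63 62
f 62 63 64
f 62 64 46
f 63 43 65
f 63 65 64
f 64 65 66
f 64 66 46
f 65 43 67
f 65 67 66
f 66 67 68
f 66 68 46
f 67 43 69
f 67 69 68
f 68 69 70
f 68 70 46
f 69 43 71
f 69 71 70
f 70 71 72
f 70 72 46
f 71 43 73
f 71 73 72
f 72 73 74
f 72 74 46
f 73 43 75
f 73 75 74
f 74 75 76
f 74 76 46
f 75 43 44
f 75 44 76
f 76 44 45
f 76 45 46

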